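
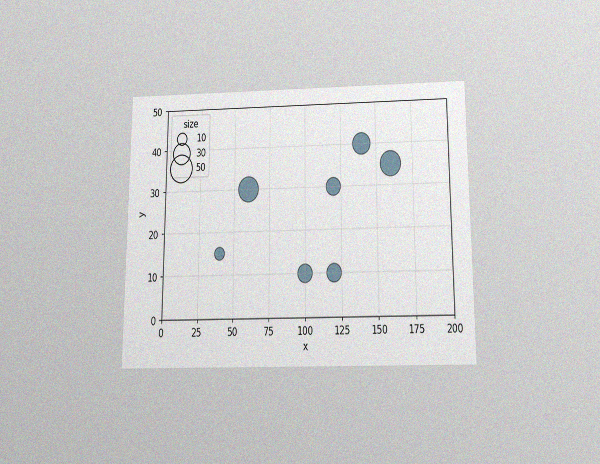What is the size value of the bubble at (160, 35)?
40

The chart is viewed slightly from below, with some photo noise. Matching the bubble at (160, 35) against the size legend gives 40.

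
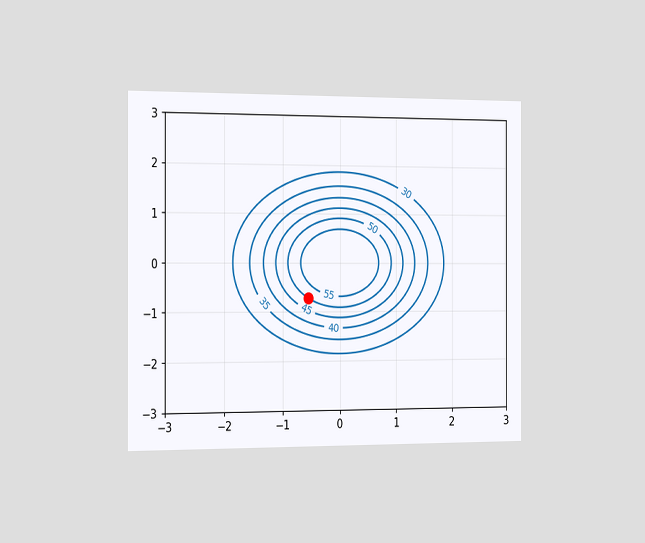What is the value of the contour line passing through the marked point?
The chart is viewed slightly from the left. The marked point sits on the contour labelled 50.

50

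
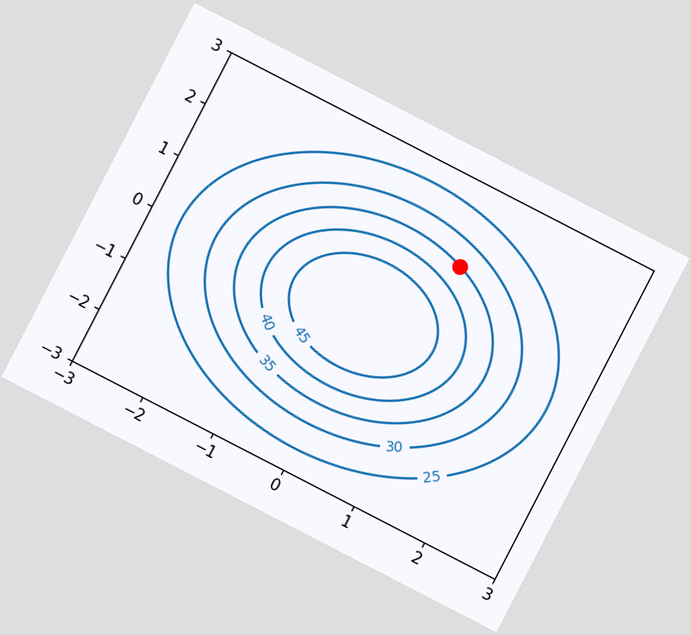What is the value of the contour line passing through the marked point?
The chart is tilted about 27° clockwise. The marked point sits on the contour labelled 35.

35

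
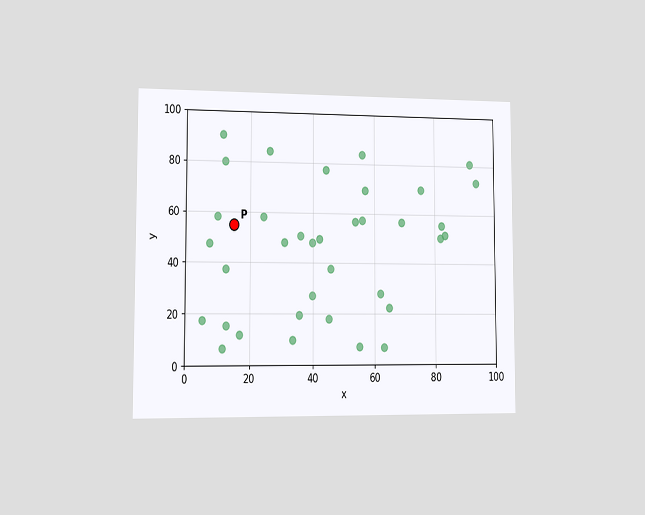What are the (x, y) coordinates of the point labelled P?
(15, 55)

The chart is viewed slightly from the left. Following the gridlines from P to each axis, P sits at (15, 55).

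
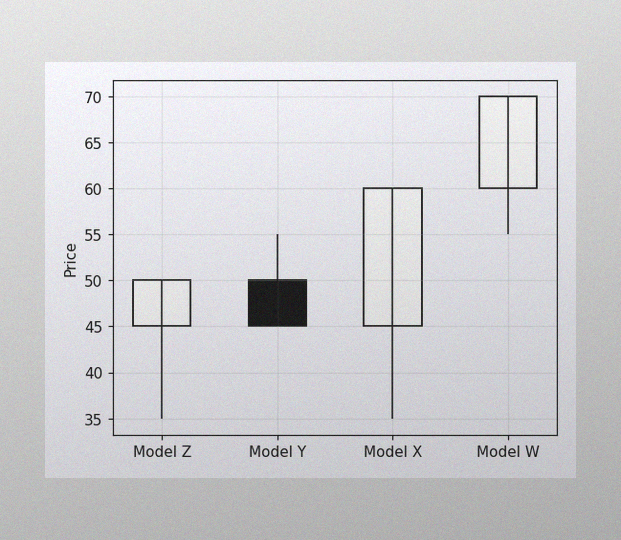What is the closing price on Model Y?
The image has some photo noise and uneven lighting. The Model Y candle closes at 45.

45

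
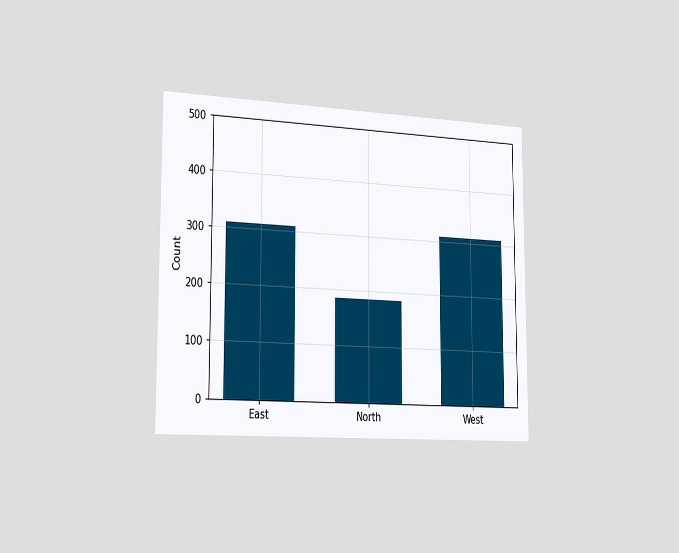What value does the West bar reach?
310

The chart is viewed slightly from the left. Reading along the chart's y-axis, the West bar reaches 310.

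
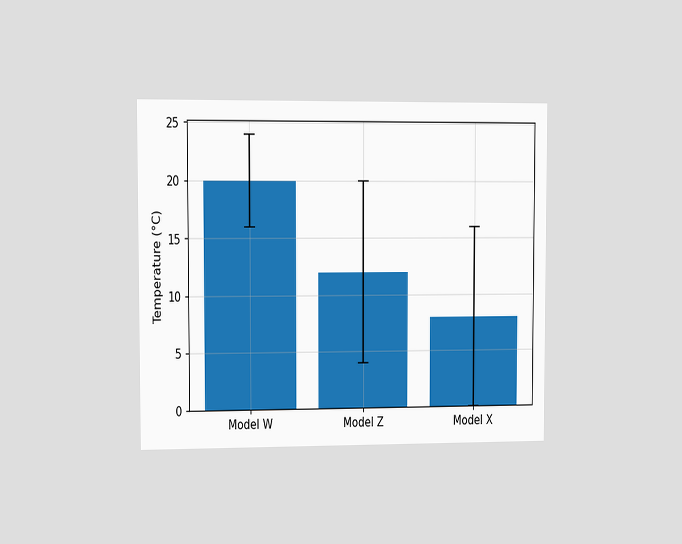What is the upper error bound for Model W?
The chart is viewed slightly from the left. The Model W bar's upper whisker reaches 24°C.

24°C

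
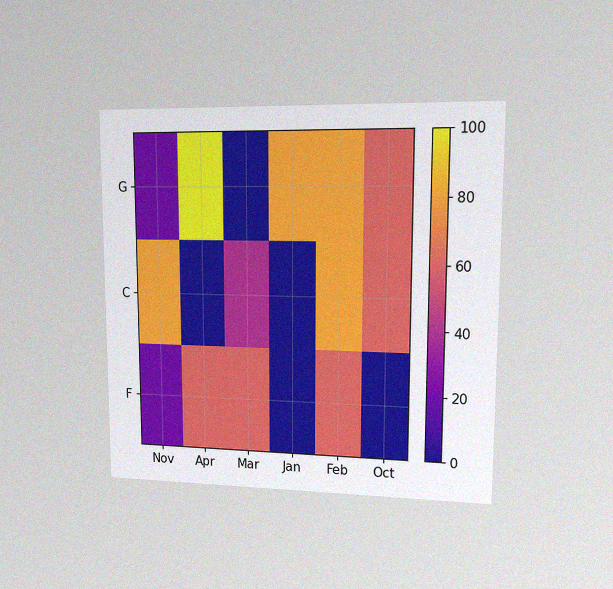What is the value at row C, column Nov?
80

The chart is viewed at a slight angle, with some photo noise. Matching cell (C, Nov) against the colorbar gives 80.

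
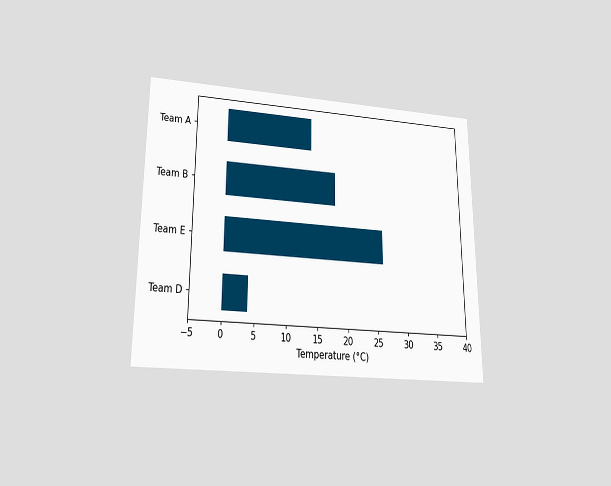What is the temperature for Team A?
14°C

The chart is viewed slightly from below. Reading along the chart's x-axis, the Team A bar reaches 14°C.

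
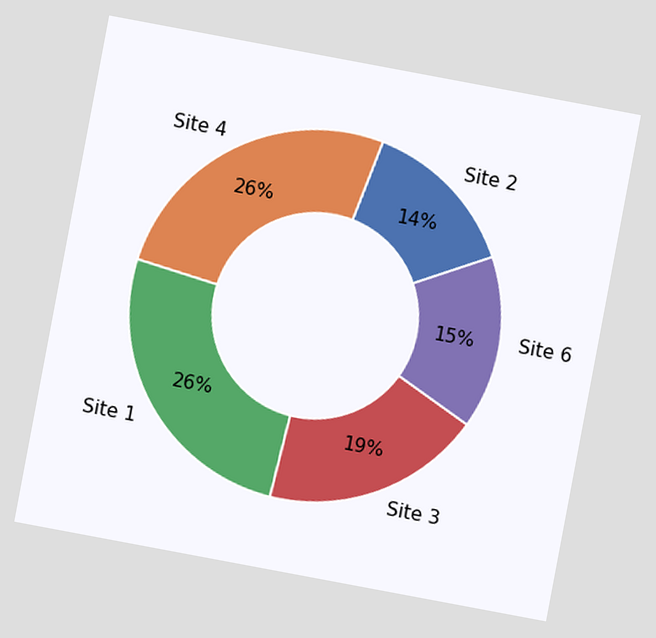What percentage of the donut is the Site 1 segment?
The chart is tilted about 11° clockwise. The Site 1 segment takes up 26% of the ring.

26%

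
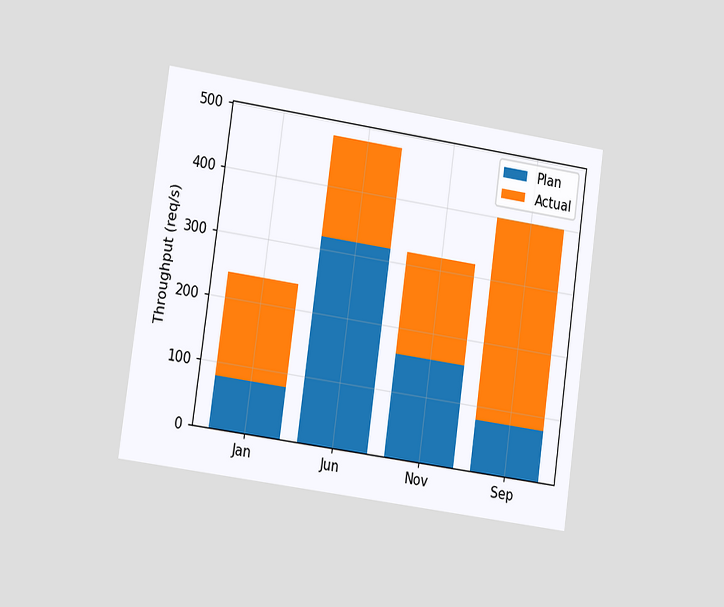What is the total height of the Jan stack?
The chart is tilted about 8° clockwise and viewed slightly from the left. The Jan stack's top reaches 240req/s on the y-axis.

240req/s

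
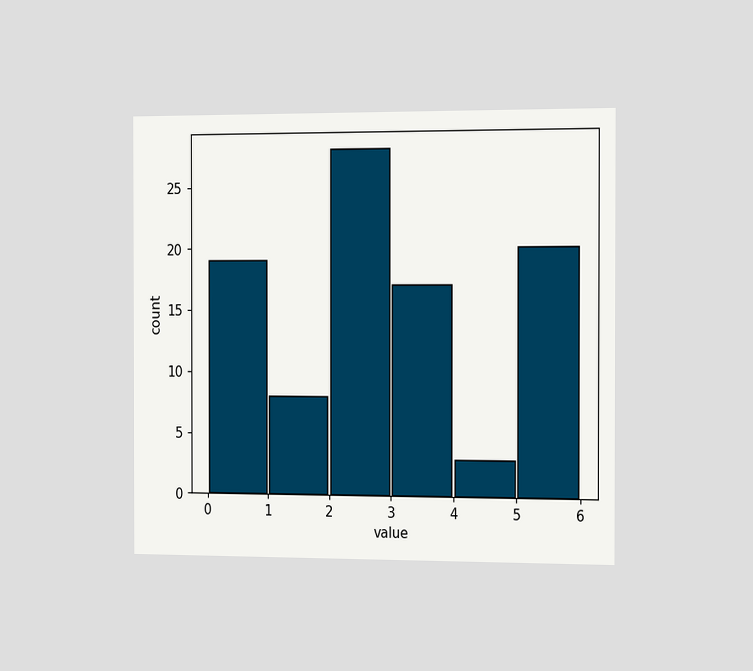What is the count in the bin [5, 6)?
20

The chart is viewed slightly from the right. The [5, 6) bin has height 20.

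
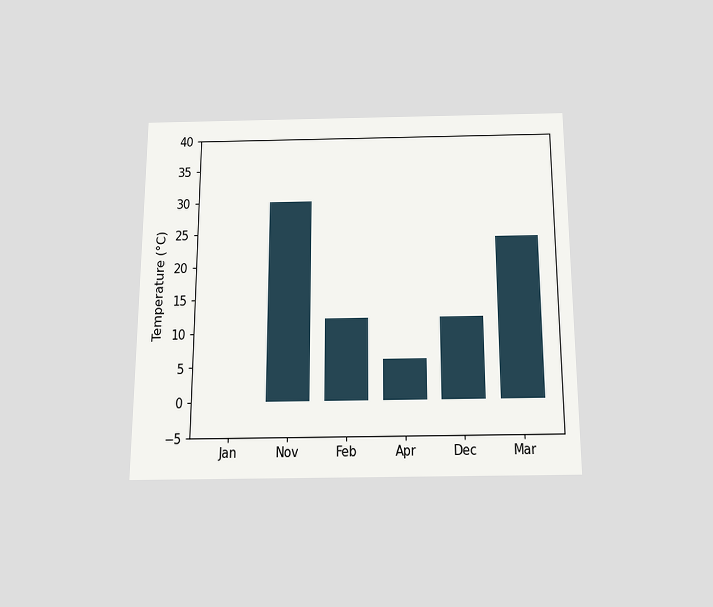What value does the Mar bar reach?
The chart is viewed slightly from below. Reading along the chart's y-axis, the Mar bar reaches 24°C.

24°C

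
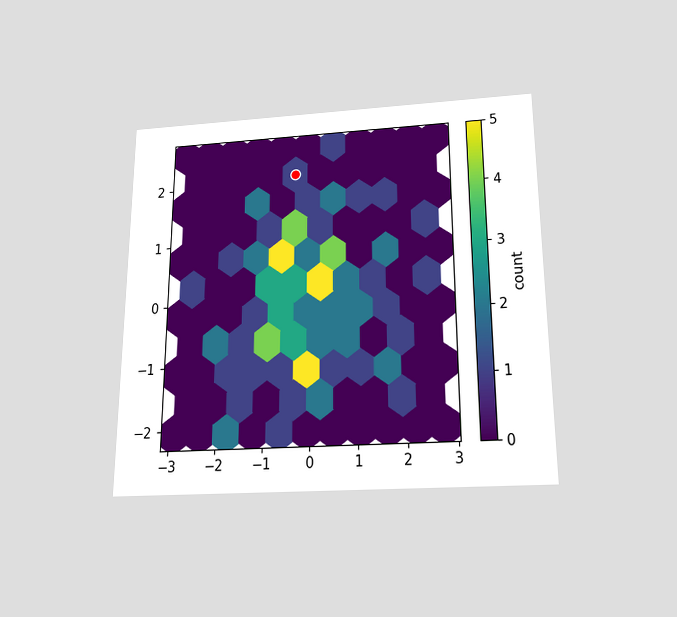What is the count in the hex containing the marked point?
The chart is viewed slightly from below. The marked hex reads 1 on the colorbar.

1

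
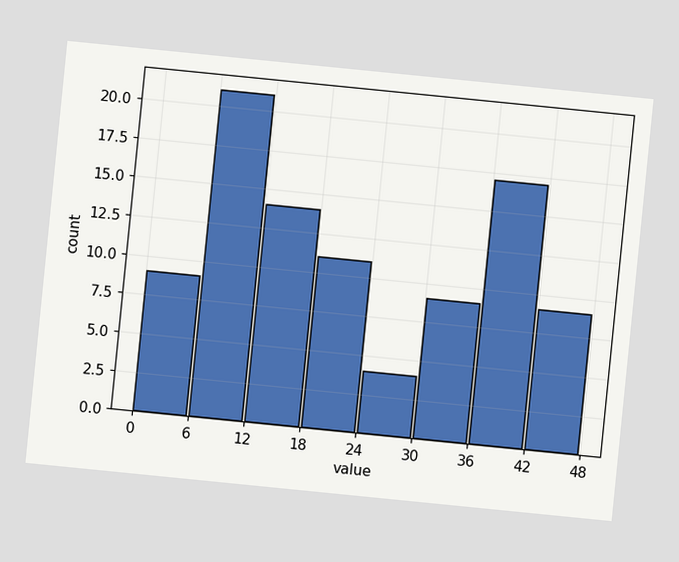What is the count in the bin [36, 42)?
The chart is tilted about 6° clockwise. The [36, 42) bin has height 17.

17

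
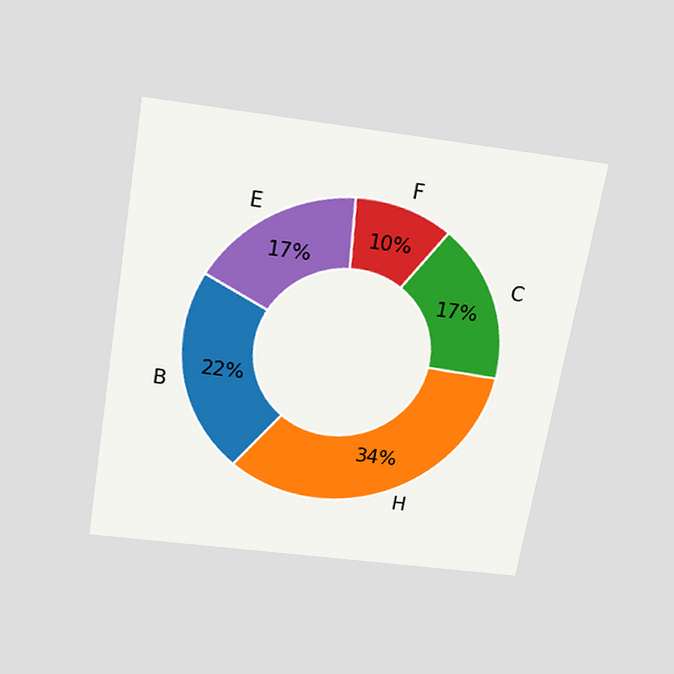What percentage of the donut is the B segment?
22%

The chart is tilted about 9° clockwise and viewed slightly from above. The B segment takes up 22% of the ring.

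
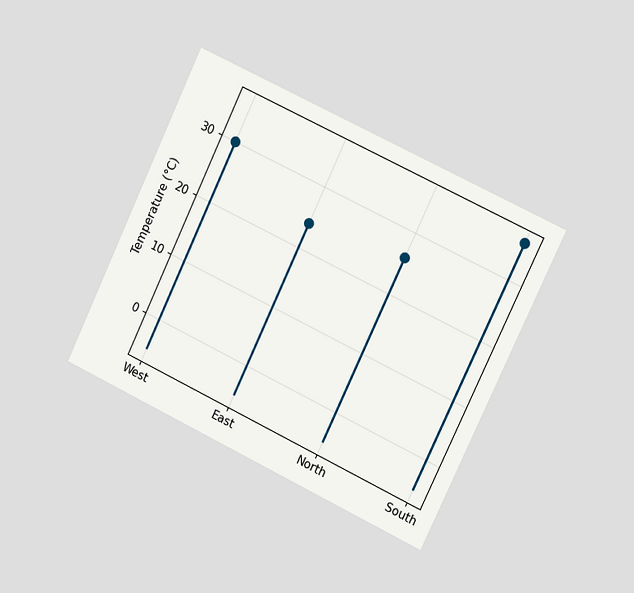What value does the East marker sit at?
The chart is tilted about 25° clockwise and viewed slightly from the right. The East marker sits at 24°C.

24°C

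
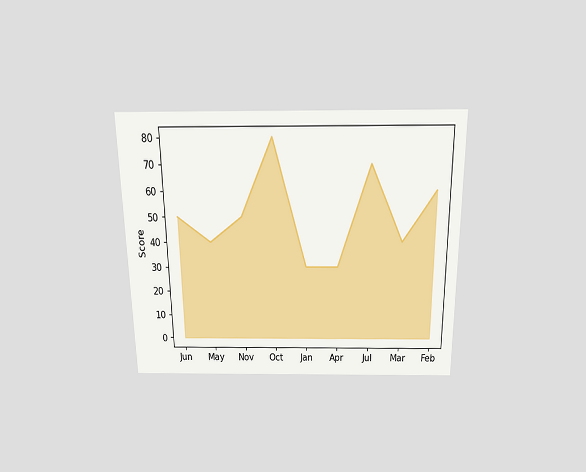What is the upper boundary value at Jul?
The chart is viewed slightly from above. At Jul the upper boundary is at 70.

70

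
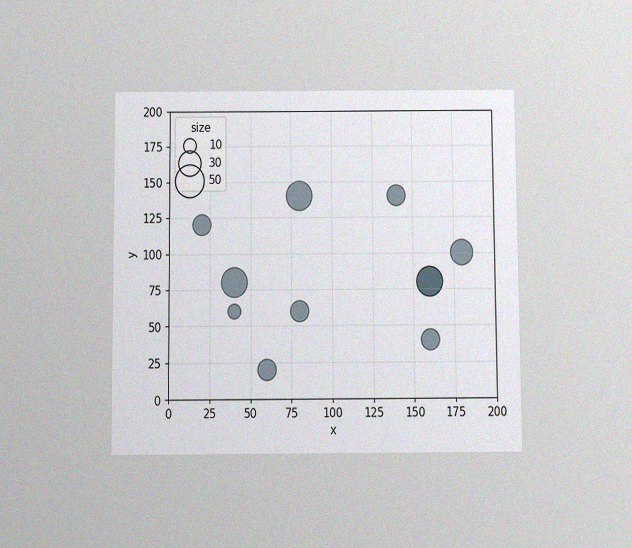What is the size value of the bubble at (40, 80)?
The chart is viewed slightly from below, with some photo noise. Matching the bubble at (40, 80) against the size legend gives 40.

40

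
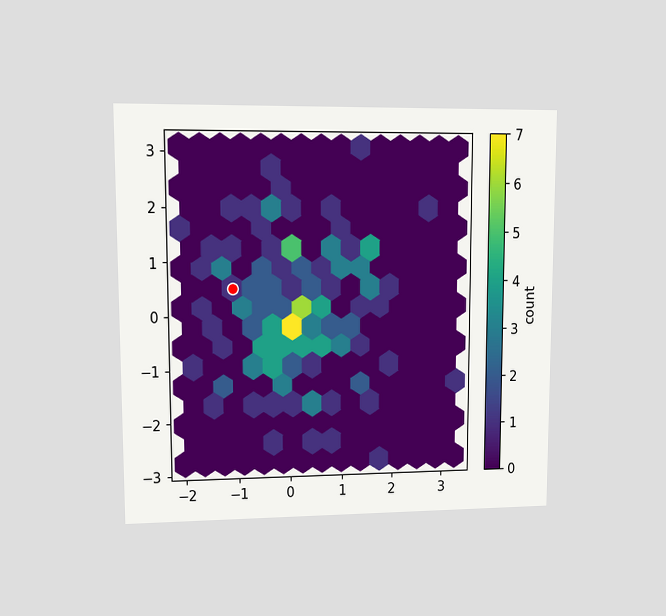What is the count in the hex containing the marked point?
The chart is viewed at a slight angle. The marked hex reads 1 on the colorbar.

1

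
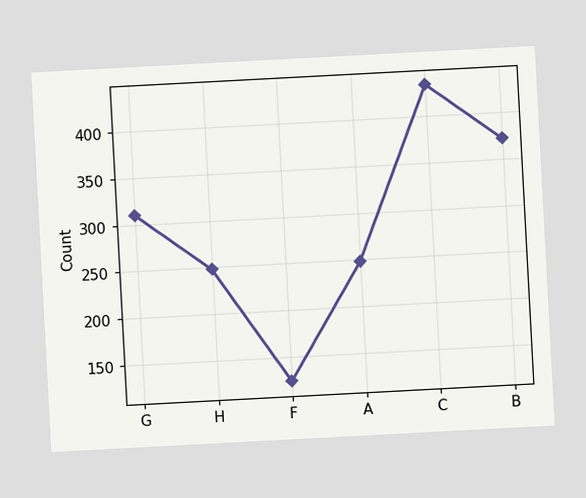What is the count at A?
The chart is tilted about 3° counter-clockwise. At A, the line is at 248.

248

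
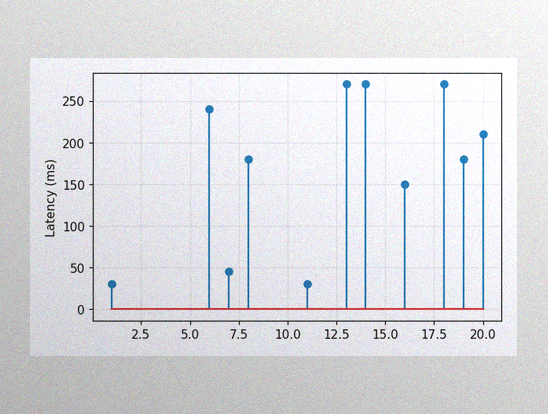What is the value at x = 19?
180ms

The image has some photo noise and uneven lighting. The stem at x=19 reaches 180ms.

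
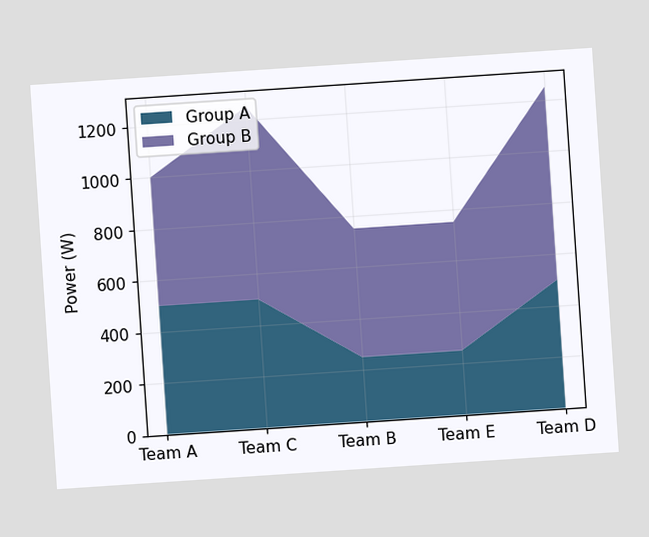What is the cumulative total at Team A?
The chart is tilted about 4° counter-clockwise. The stacked total at Team A reaches 1000W.

1000W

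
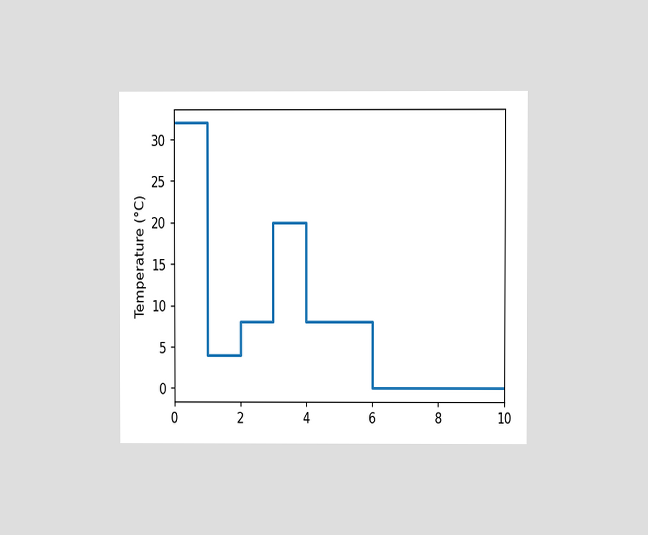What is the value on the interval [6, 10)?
0°C

The chart is viewed at a slight angle. On [6, 10) the step sits at 0°C.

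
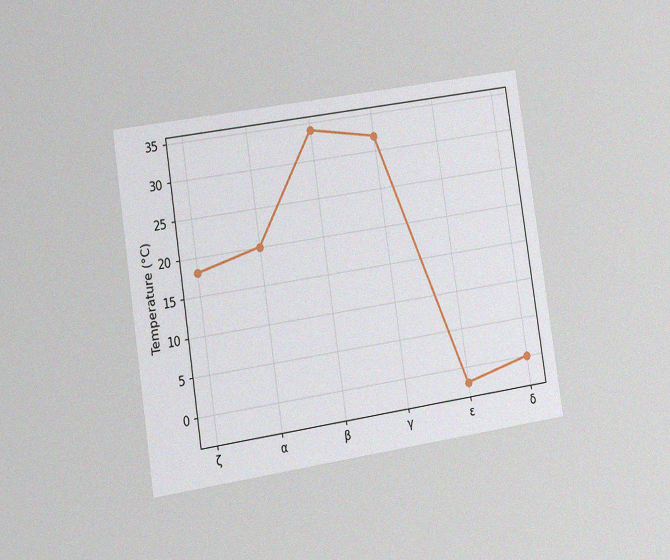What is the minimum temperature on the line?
-2°C

The chart is tilted about 9° counter-clockwise and viewed at a slight angle, with some photo noise. The lowest point is at ε, and reading across to the y-axis gives -2°C.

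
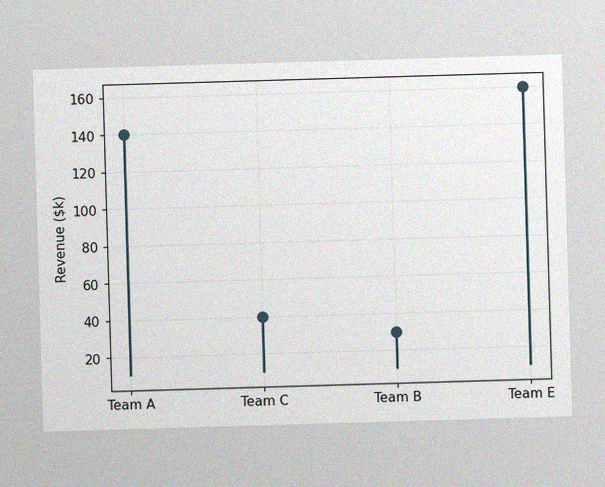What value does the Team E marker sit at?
$160k

The image has some photo noise and uneven lighting. The Team E marker sits at $160k.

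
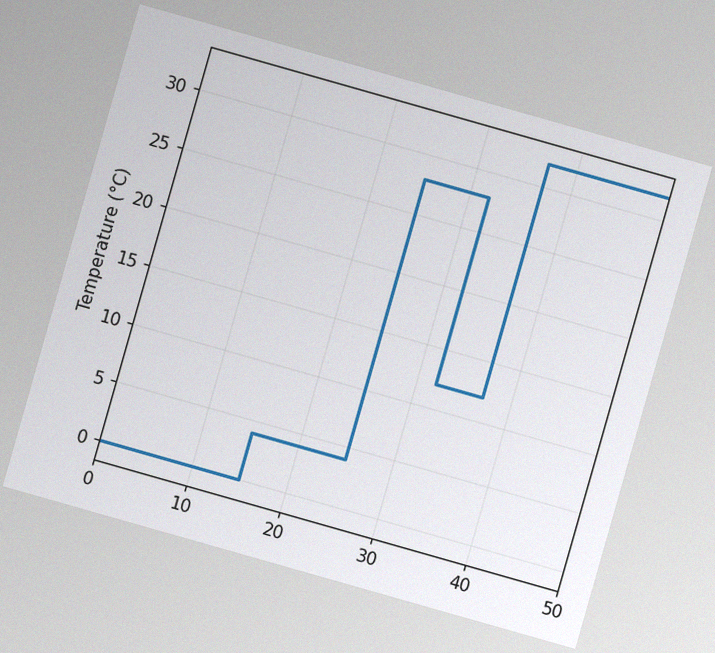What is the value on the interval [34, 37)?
The chart is tilted about 16° clockwise, with some photo noise. On [34, 37) the step sits at 12°C.

12°C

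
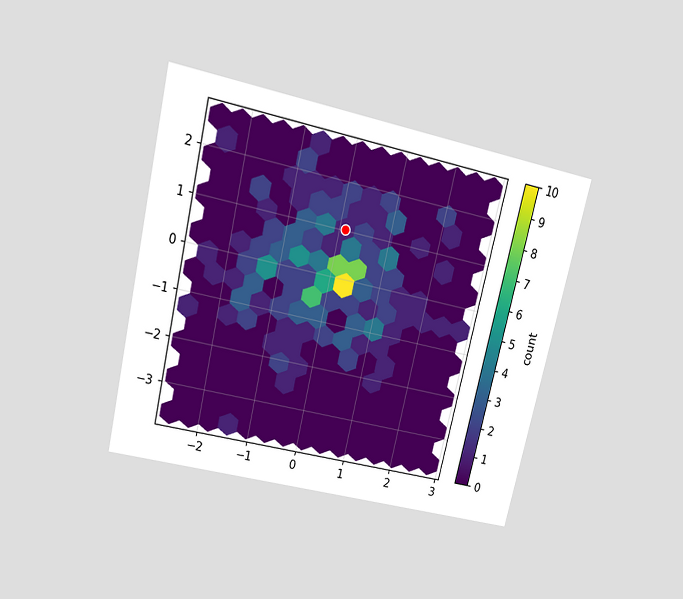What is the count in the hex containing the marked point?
1

The chart is tilted about 13° clockwise and viewed slightly from above. The marked hex reads 1 on the colorbar.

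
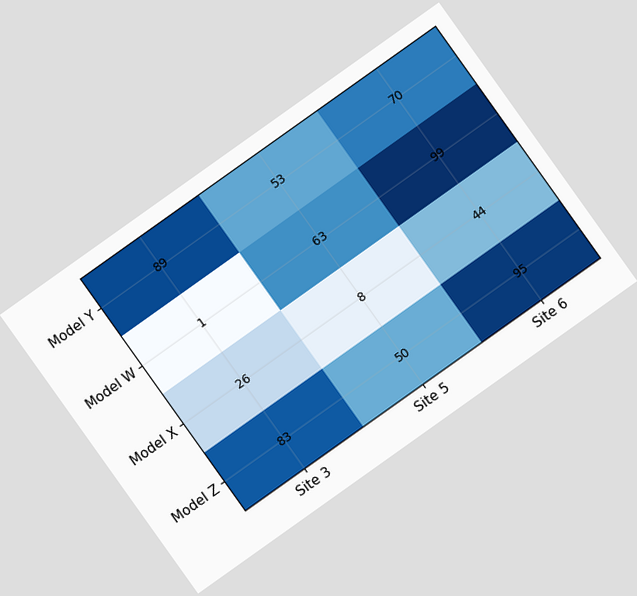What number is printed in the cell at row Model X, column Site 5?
The chart is tilted about 35° counter-clockwise. The (Model X, Site 5) cell reads 8.

8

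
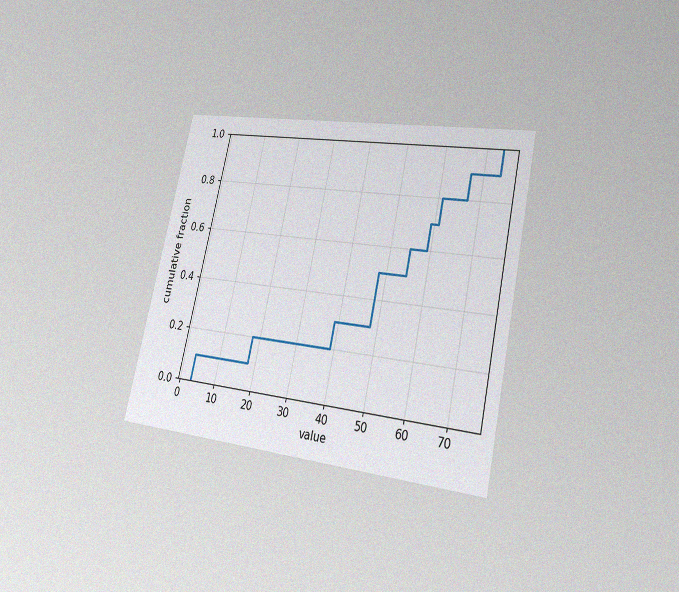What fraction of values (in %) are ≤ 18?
20%

The chart is tilted about 13° clockwise and viewed slightly from the right, with some photo noise. At x=18 the ECDF step is at 20%.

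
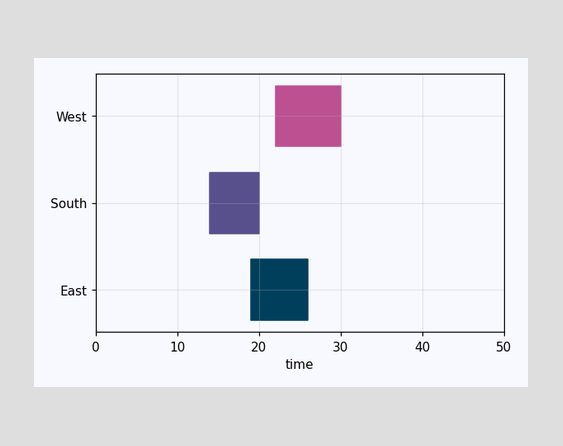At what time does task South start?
The South bar begins at t=14.

14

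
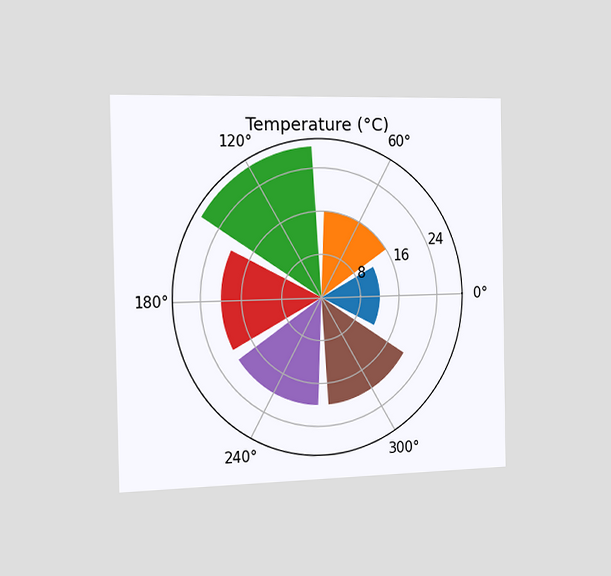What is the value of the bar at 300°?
The chart is viewed slightly from the left. The bar at 300° reaches 20°C on the radial axis.

20°C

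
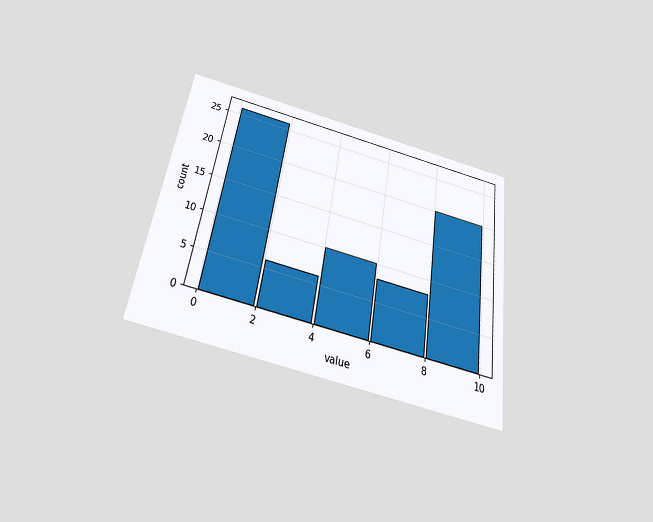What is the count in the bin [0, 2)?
The chart is tilted about 9° clockwise and viewed slightly from below. The [0, 2) bin has height 26.

26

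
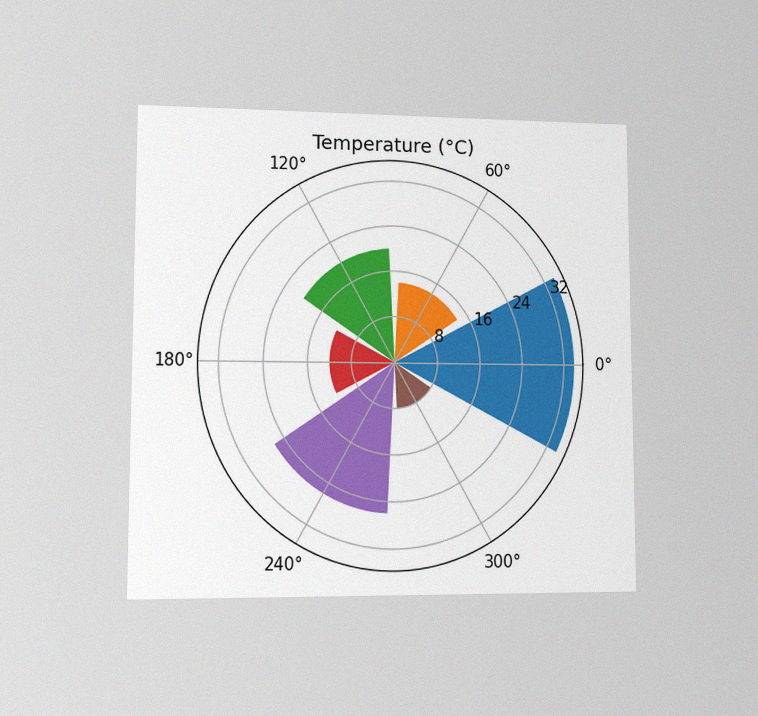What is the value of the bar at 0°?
The chart is viewed at a slight angle, with some photo noise. The bar at 0° reaches 34°C on the radial axis.

34°C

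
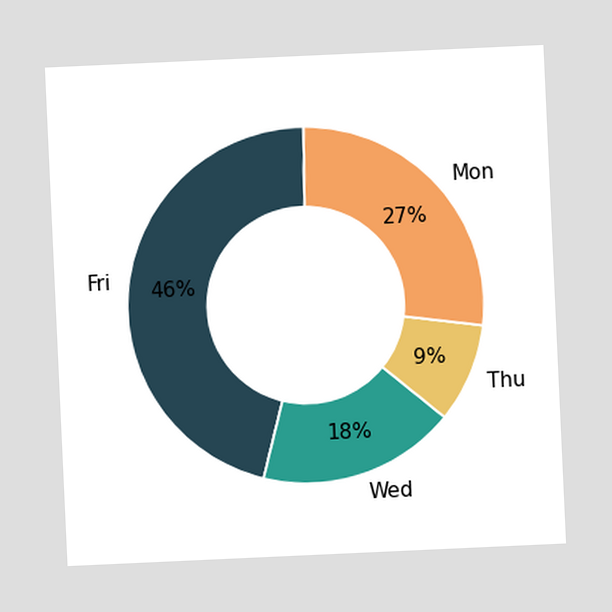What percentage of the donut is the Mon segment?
The chart is tilted about 3° counter-clockwise. The Mon segment takes up 27% of the ring.

27%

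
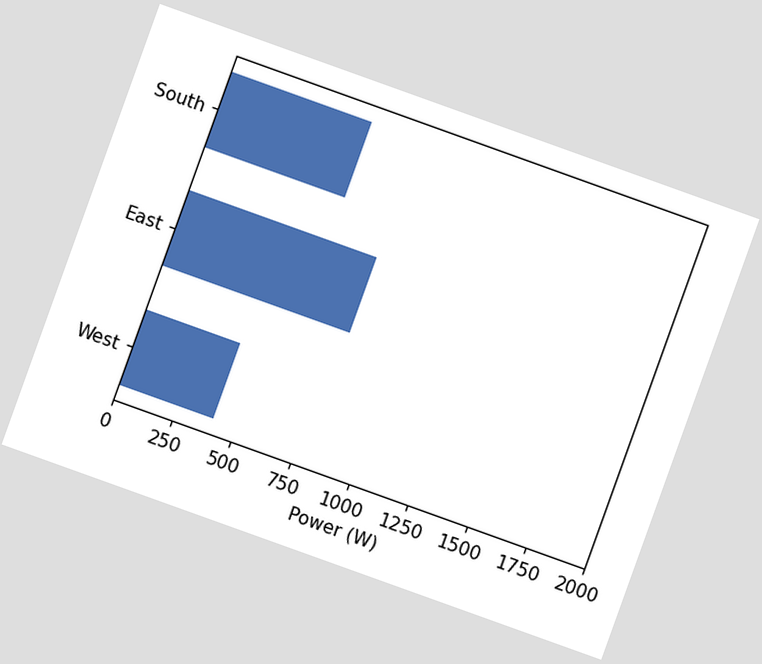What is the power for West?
400W

The chart is tilted about 20° clockwise. Reading along the chart's x-axis, the West bar reaches 400W.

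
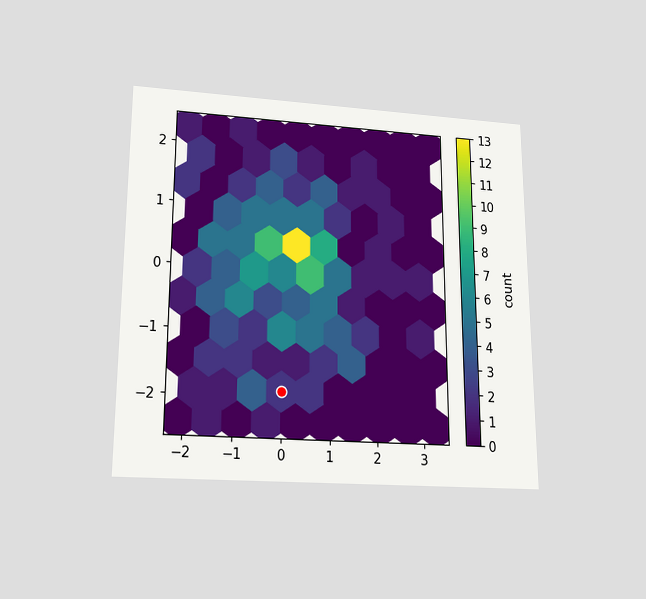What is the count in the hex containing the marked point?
The chart is viewed slightly from below. The marked hex reads 2 on the colorbar.

2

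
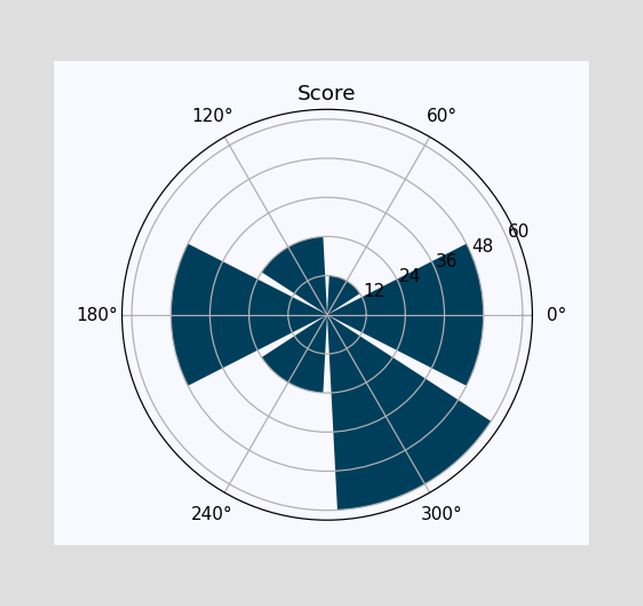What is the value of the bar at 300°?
The bar at 300° reaches 60 on the radial axis.

60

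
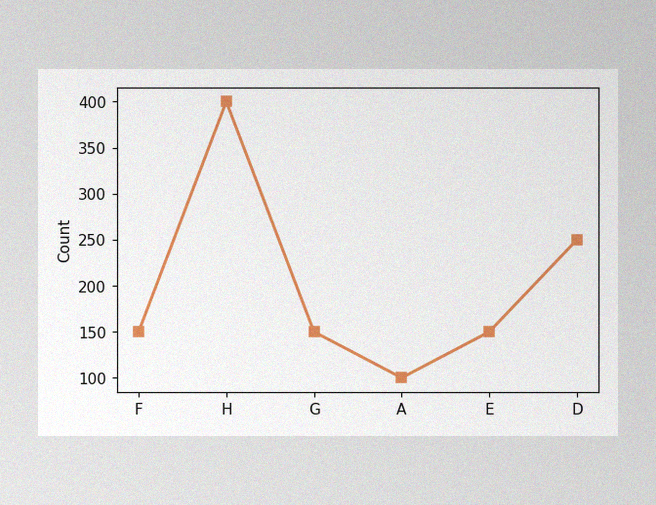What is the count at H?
400

The image has some photo noise and uneven lighting. At H, the line is at 400.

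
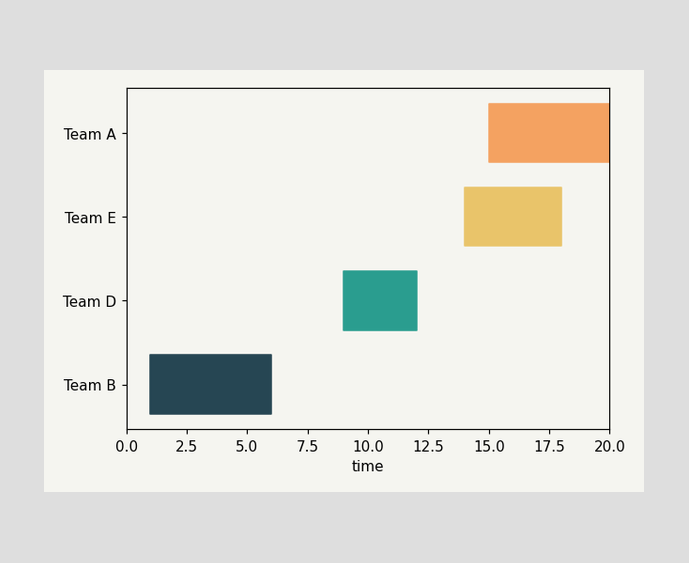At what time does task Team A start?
The Team A bar begins at t=15.

15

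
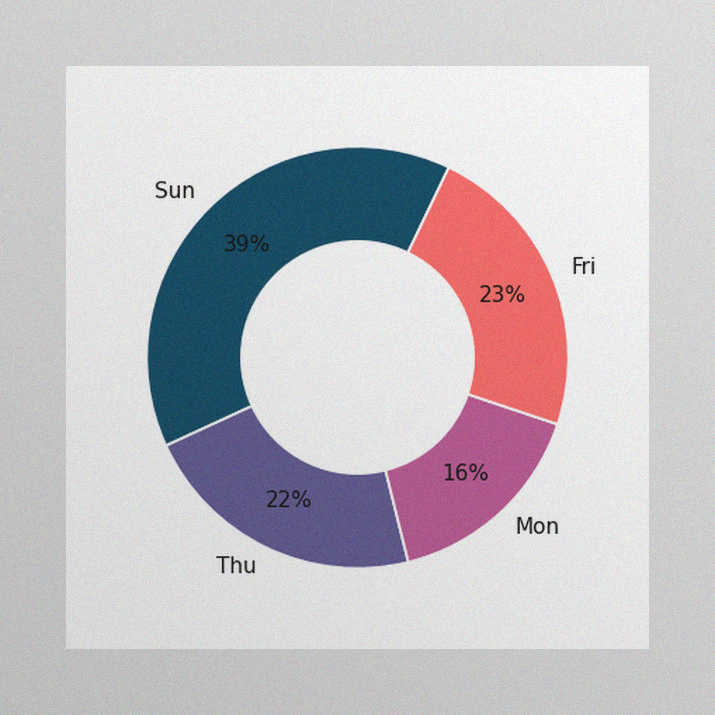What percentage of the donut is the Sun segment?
39%

The image has some photo noise and uneven lighting. The Sun segment takes up 39% of the ring.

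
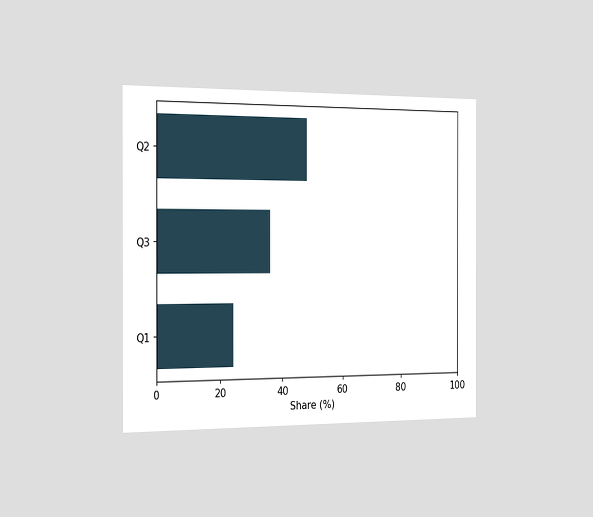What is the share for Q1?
The chart is viewed slightly from the left. Reading along the chart's x-axis, the Q1 bar reaches 24%.

24%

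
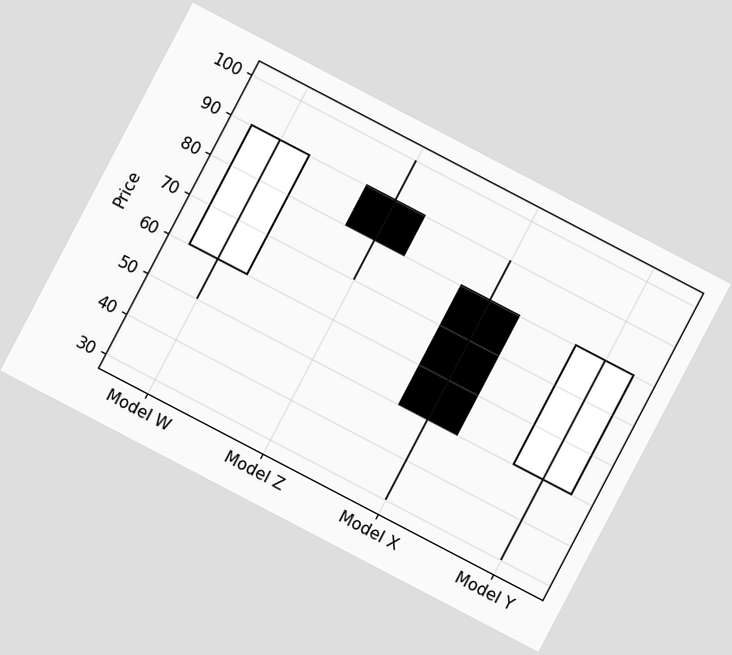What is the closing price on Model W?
90

The chart is tilted about 28° clockwise. The Model W candle closes at 90.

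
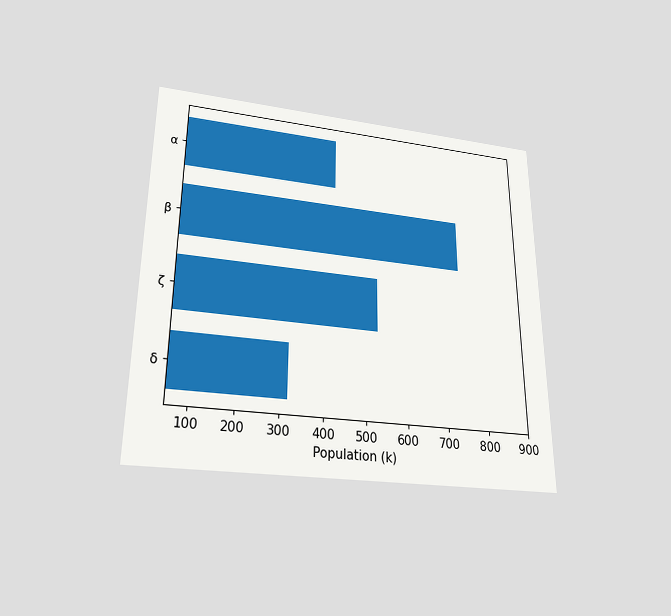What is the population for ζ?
530k

The chart is viewed slightly from below. Reading along the chart's x-axis, the ζ bar reaches 530k.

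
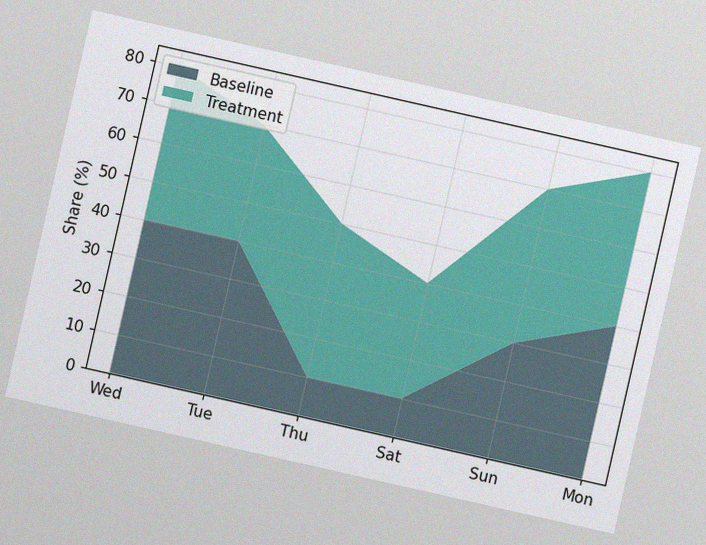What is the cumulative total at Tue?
The chart is tilted about 13° clockwise, with some photo noise. The stacked total at Tue reaches 70%.

70%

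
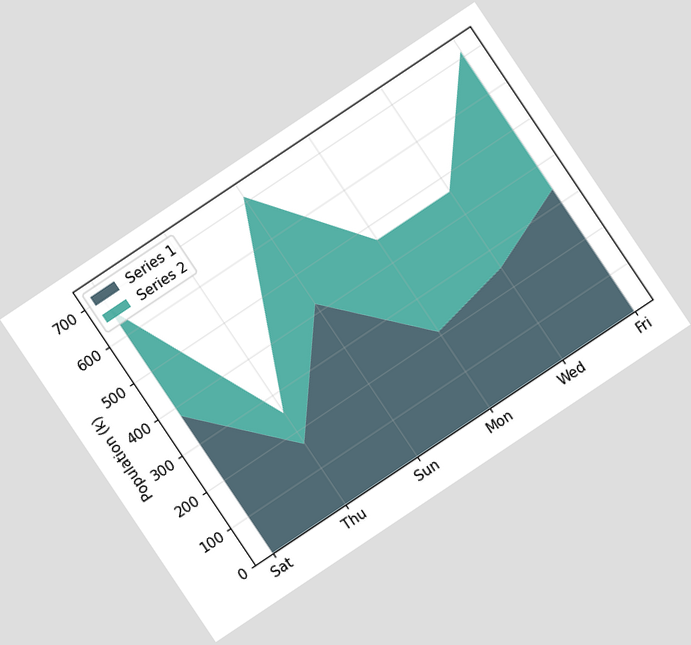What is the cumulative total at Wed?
462k

The chart is tilted about 34° counter-clockwise. The stacked total at Wed reaches 462k.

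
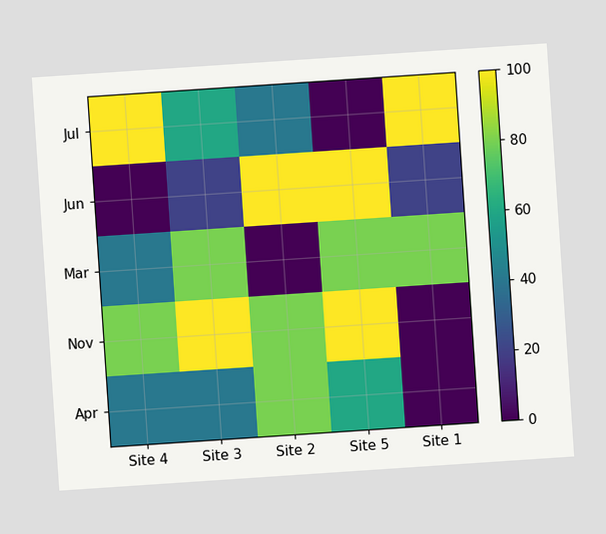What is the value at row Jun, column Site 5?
100

The chart is tilted about 4° counter-clockwise. Matching cell (Jun, Site 5) against the colorbar gives 100.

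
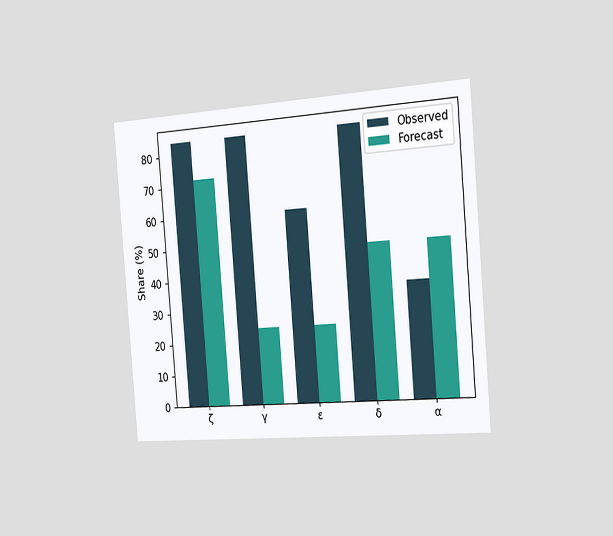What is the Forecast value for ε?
The chart is tilted about 5° counter-clockwise and viewed slightly from the right. The Forecast bar at ε reaches 24% on the y-axis.

24%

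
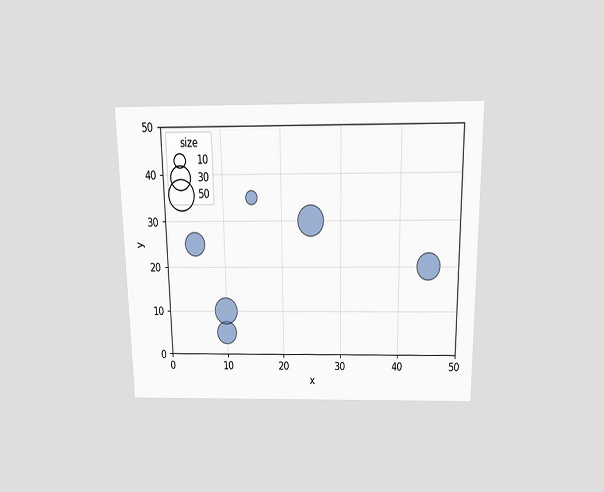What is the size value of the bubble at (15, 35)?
The chart is viewed slightly from above. Matching the bubble at (15, 35) against the size legend gives 10.

10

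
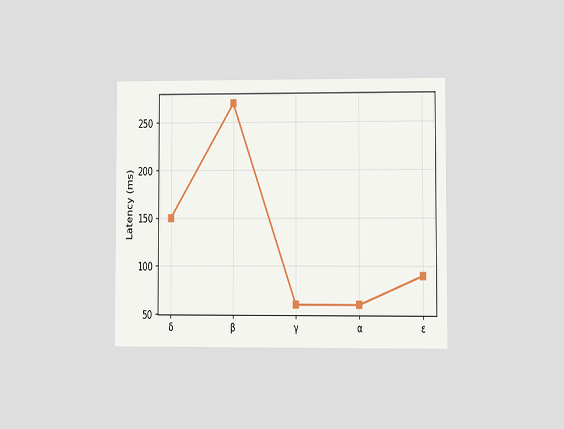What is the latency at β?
The chart is viewed at a slight angle. At β, the line is at 270ms.

270ms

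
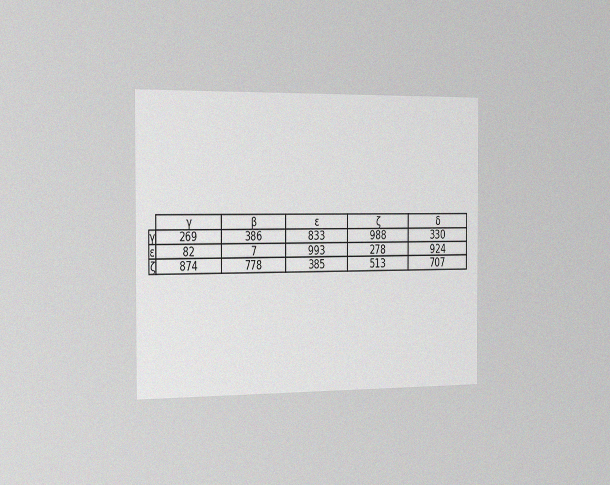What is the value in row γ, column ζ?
988

The chart is viewed slightly from the left, with some photo noise. The (γ, ζ) cell reads 988.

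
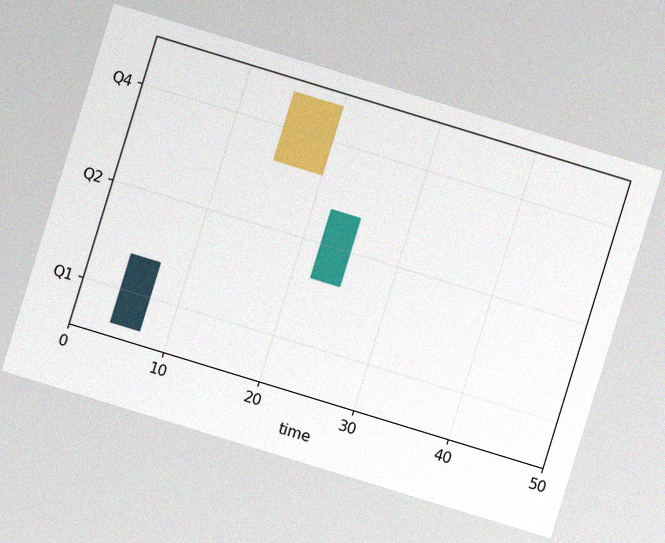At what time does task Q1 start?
4

The chart is tilted about 17° clockwise, with some photo noise. The Q1 bar begins at t=4.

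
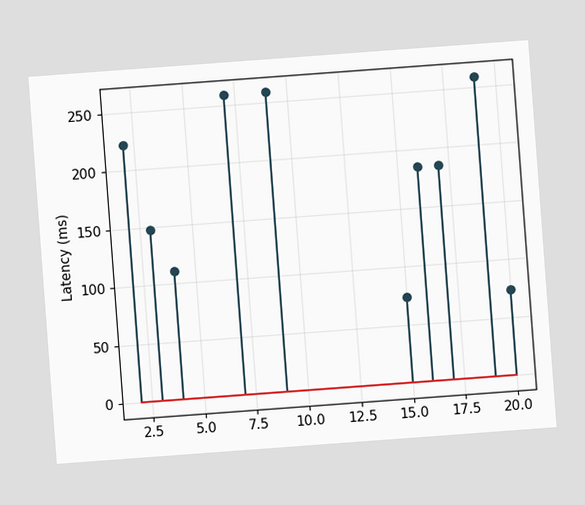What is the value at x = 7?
259ms

The chart is tilted about 4° counter-clockwise. The stem at x=7 reaches 259ms.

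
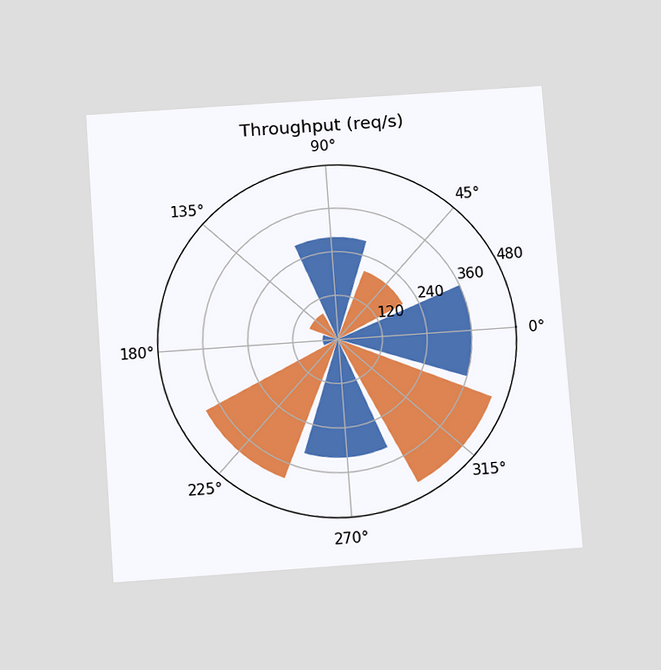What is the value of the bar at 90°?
280req/s

The chart is tilted about 4° counter-clockwise and viewed slightly from below. The bar at 90° reaches 280req/s on the radial axis.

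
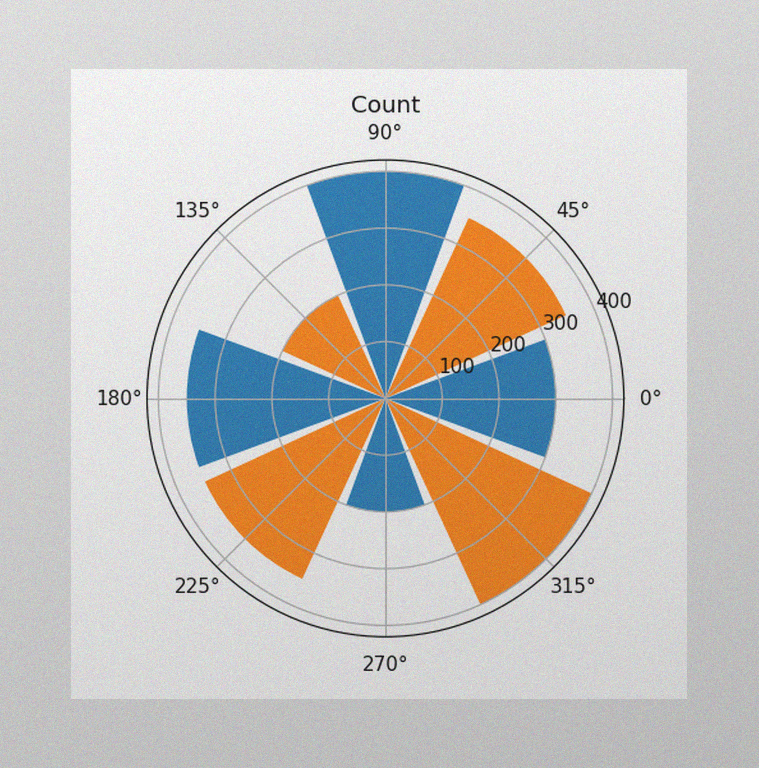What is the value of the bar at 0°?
300

The image has some photo noise and uneven lighting. The bar at 0° reaches 300 on the radial axis.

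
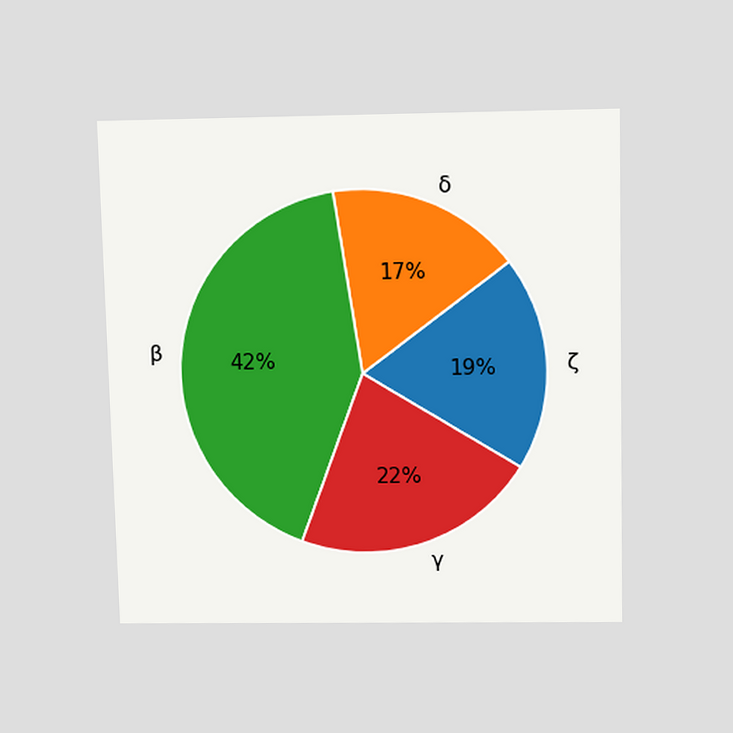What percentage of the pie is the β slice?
42%

The chart is viewed slightly from above. The β slice takes up 42% of the pie.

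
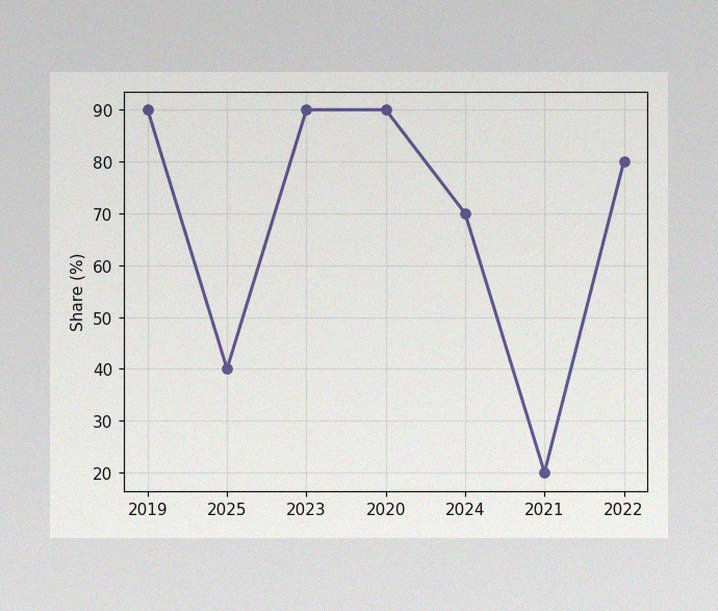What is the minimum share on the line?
20%

The image has some photo noise and uneven lighting. The lowest point is at 2021, and reading across to the y-axis gives 20%.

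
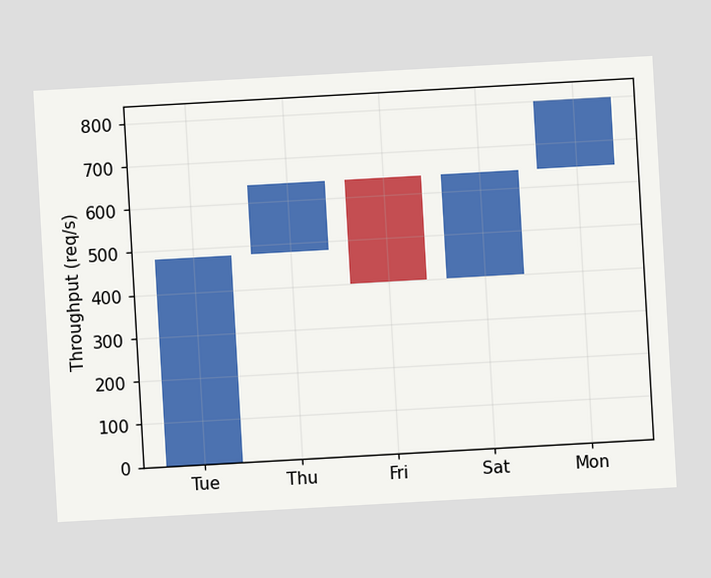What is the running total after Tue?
The chart is tilted about 3° counter-clockwise. After Tue the running total reaches 480req/s.

480req/s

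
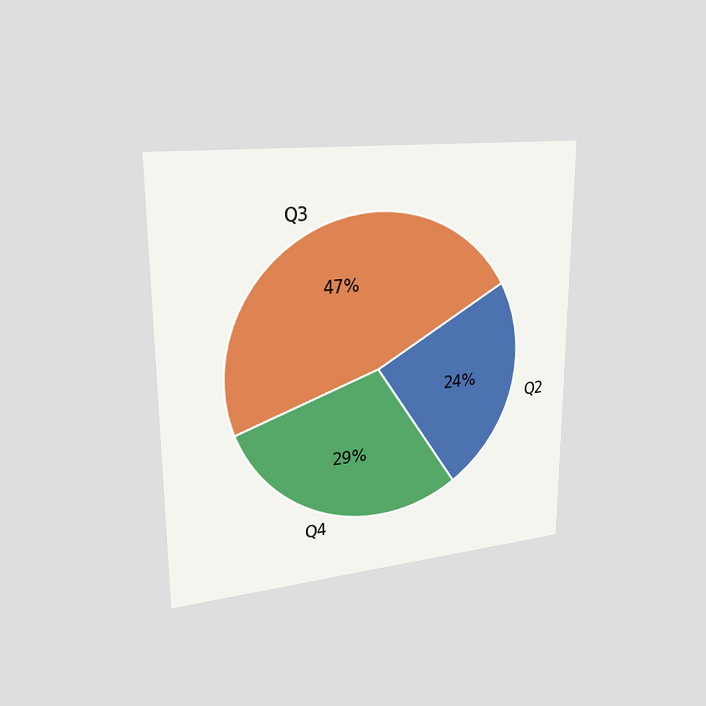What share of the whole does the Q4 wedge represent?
29%

The chart is viewed slightly from the left. The Q4 slice takes up 29% of the pie.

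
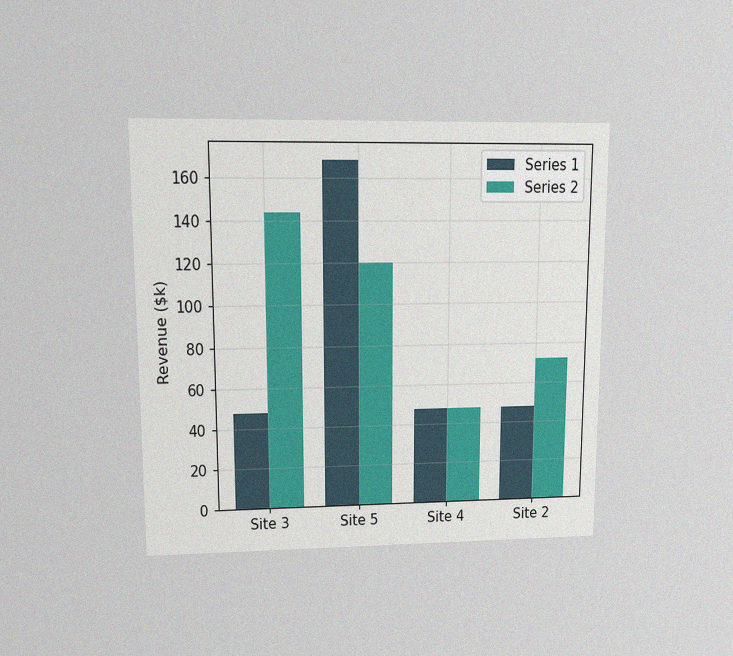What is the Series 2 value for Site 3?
The chart is viewed at a slight angle, with some photo noise. The Series 2 bar at Site 3 reaches $144k on the y-axis.

$144k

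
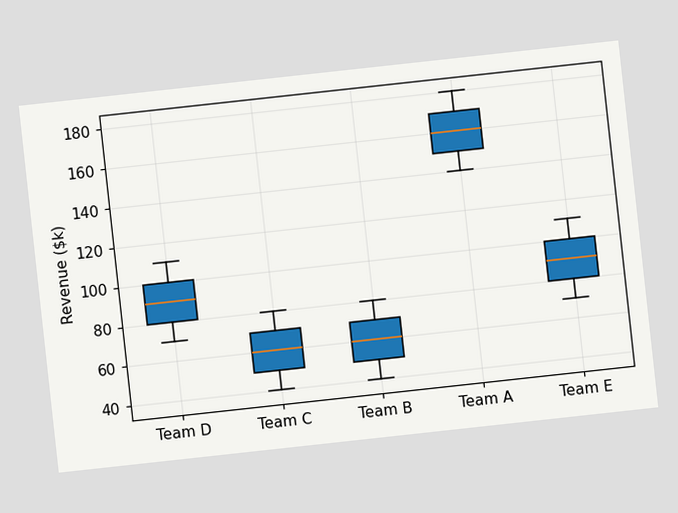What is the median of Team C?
The chart is tilted about 6° counter-clockwise. The median line in the Team C box sits at $60k.

$60k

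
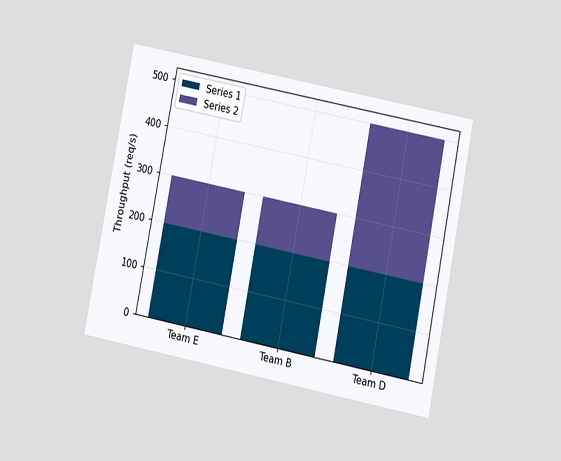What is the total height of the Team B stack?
300req/s

The chart is tilted about 11° clockwise and viewed at a slight angle. The Team B stack's top reaches 300req/s on the y-axis.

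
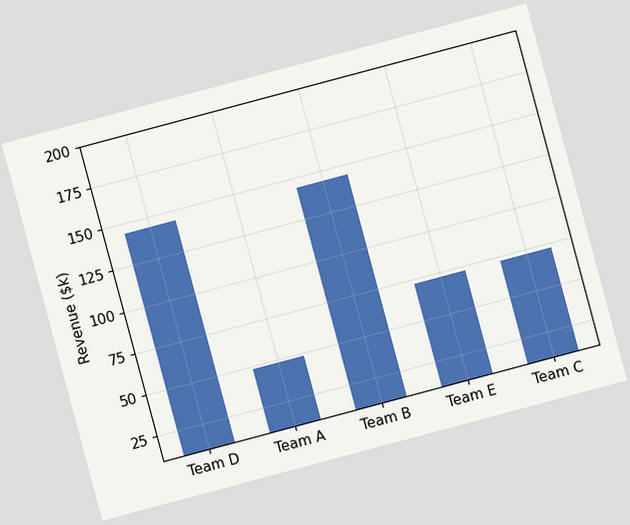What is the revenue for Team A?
The chart is tilted about 15° counter-clockwise. Reading along the chart's y-axis, the Team A bar reaches $48k.

$48k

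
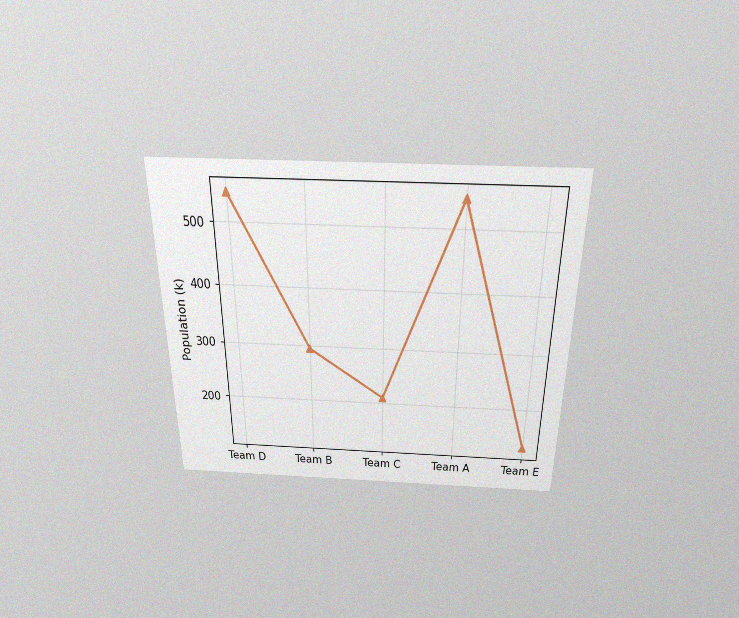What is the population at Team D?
The chart is viewed slightly from above, with some photo noise. At Team D, the line is at 546k.

546k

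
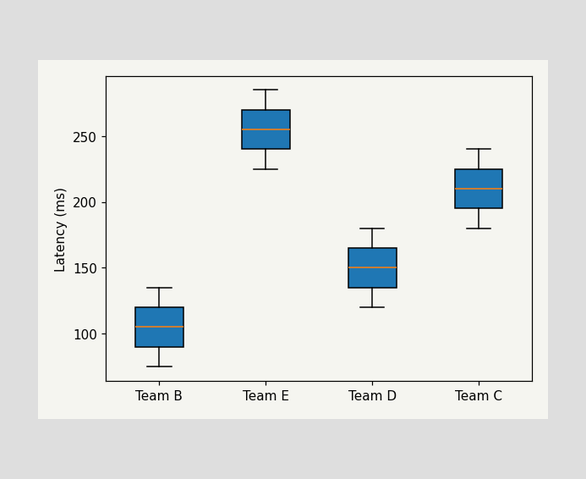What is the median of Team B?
105ms

The median line in the Team B box sits at 105ms.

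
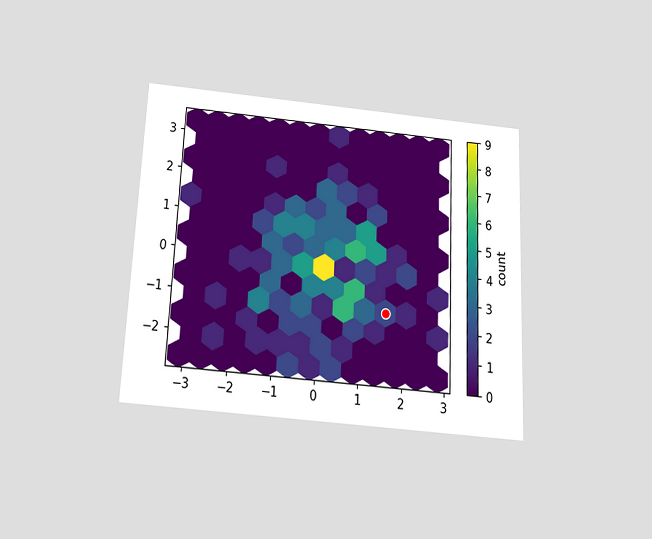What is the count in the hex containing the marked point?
2

The chart is tilted about 3° clockwise and viewed slightly from below. The marked hex reads 2 on the colorbar.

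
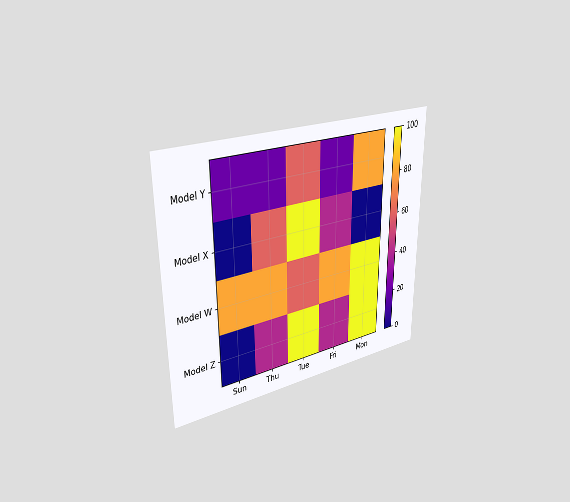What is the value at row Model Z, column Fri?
The chart is viewed slightly from the left. Matching cell (Model Z, Fri) against the colorbar gives 40.

40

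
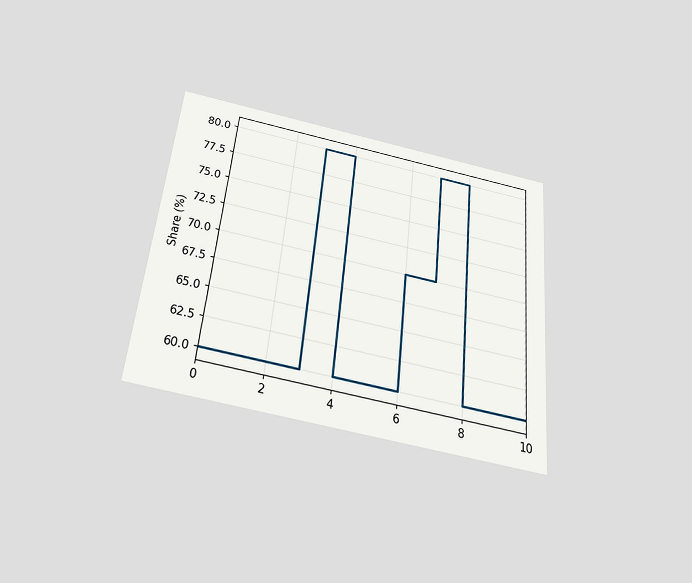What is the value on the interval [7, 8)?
80%

The chart is tilted about 6° clockwise and viewed slightly from below. On [7, 8) the step sits at 80%.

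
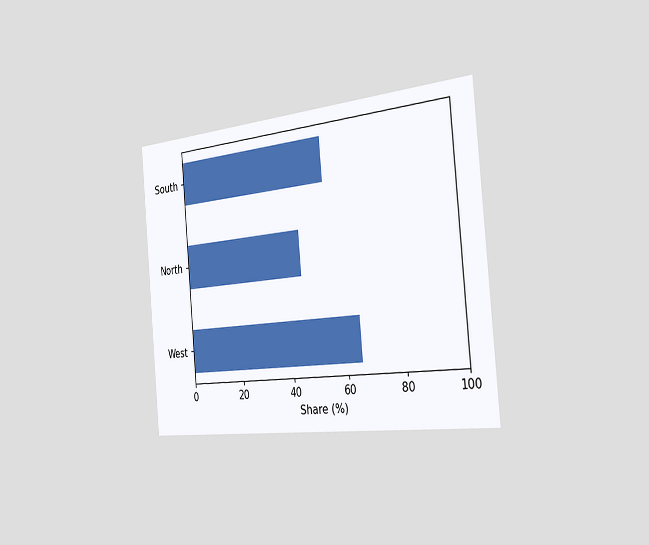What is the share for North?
The chart is tilted about 5° counter-clockwise and viewed slightly from the right. Reading along the chart's x-axis, the North bar reaches 45%.

45%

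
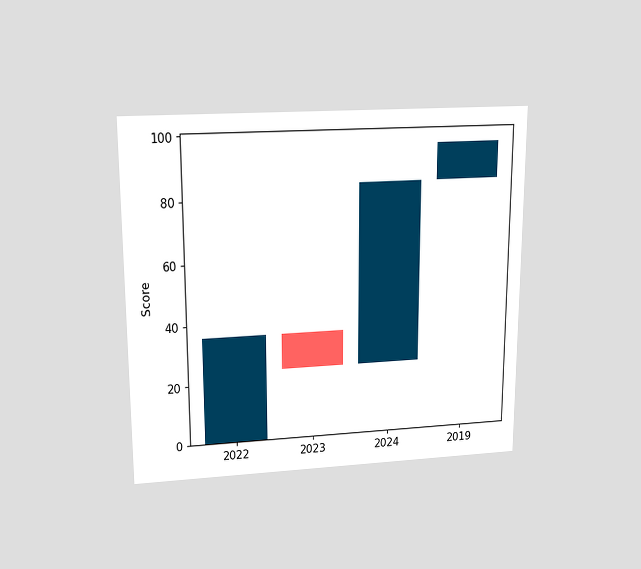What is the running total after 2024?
84

The chart is viewed slightly from above. After 2024 the running total reaches 84.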